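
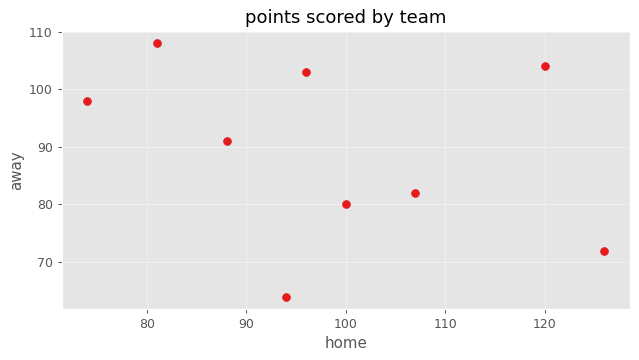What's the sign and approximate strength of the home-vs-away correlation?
negative, weak

Points are negatively correlated; weak (|r| ≈ 0.3).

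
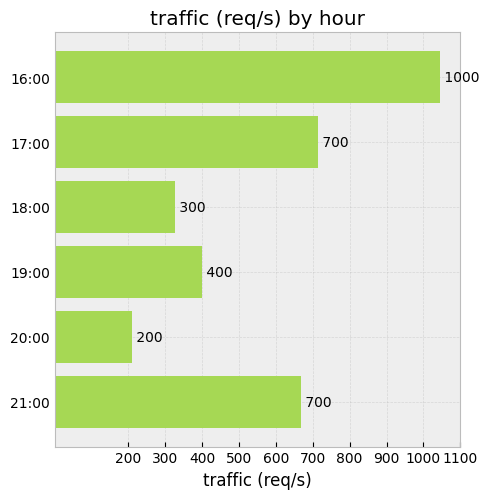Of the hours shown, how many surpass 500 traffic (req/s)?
3

Above 500: 16:00, 17:00, 21:00.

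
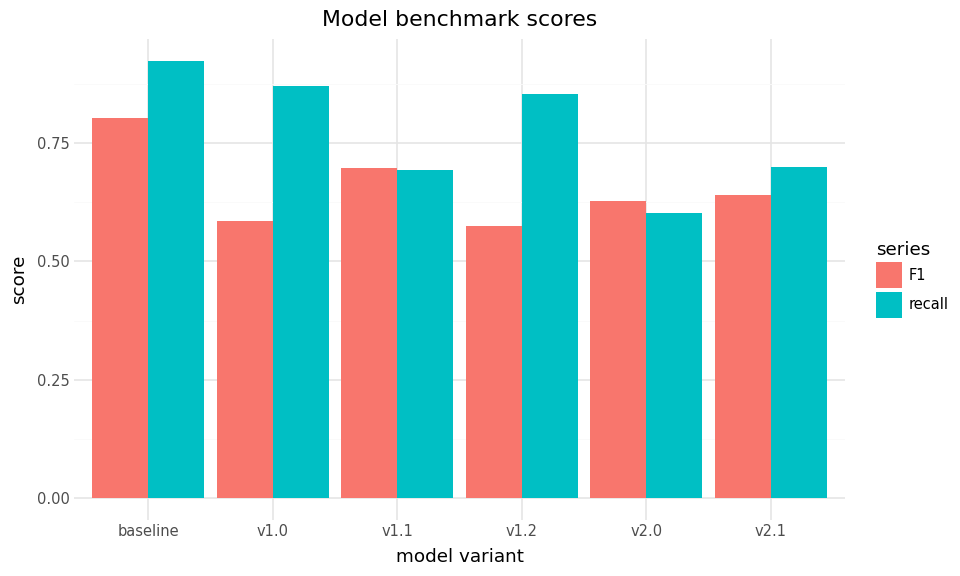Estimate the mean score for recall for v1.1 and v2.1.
≈ 0.7

(0.7 + 0.7) / 2 ≈ 0.7.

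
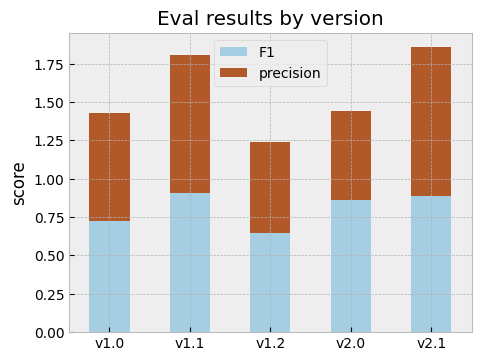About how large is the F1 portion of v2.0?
F1 top ≈ 0.8, bottom ≈ 0.0; segment ≈ 0.8.

≈ 0.8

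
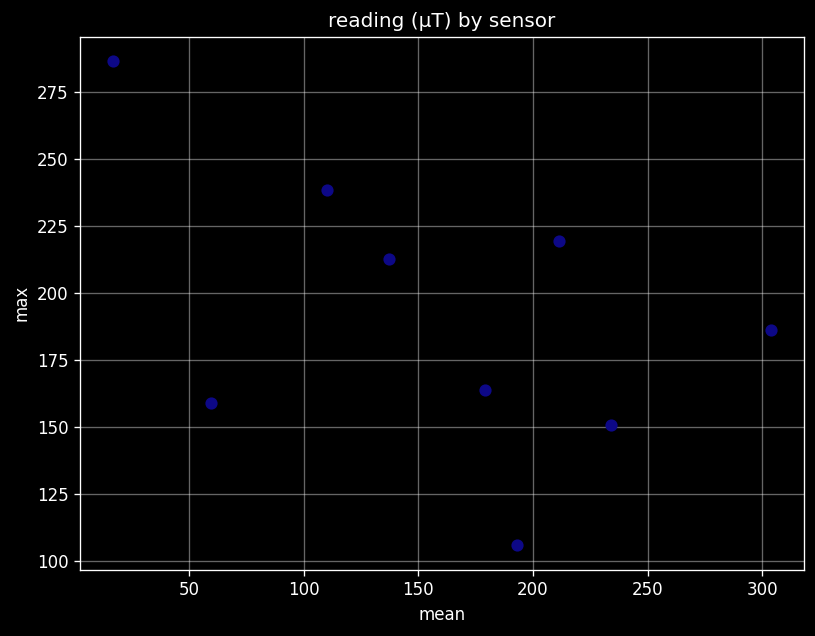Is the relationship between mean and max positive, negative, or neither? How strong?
Points are negatively correlated; moderate (|r| ≈ 0.5).

negative, moderate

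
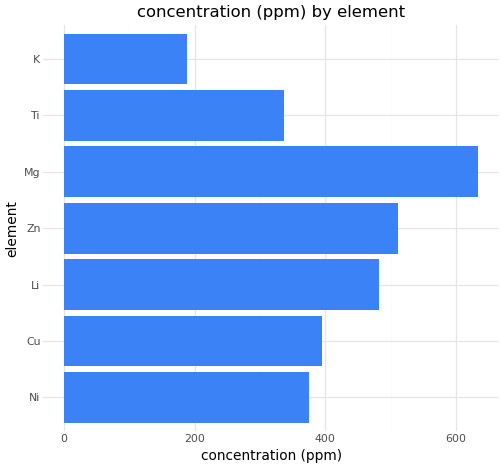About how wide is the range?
Max Mg ≈ 600, min K ≈ 200; range ≈ 400.

≈ 400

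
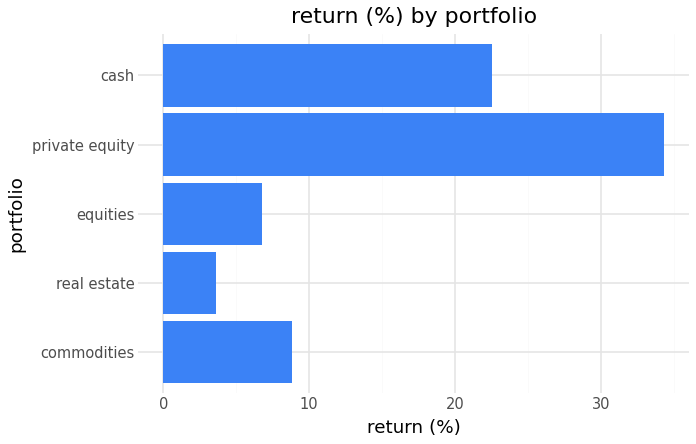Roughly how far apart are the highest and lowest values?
Max private equity ≈ 35, min real estate ≈ 5; range ≈ 30.

≈ 30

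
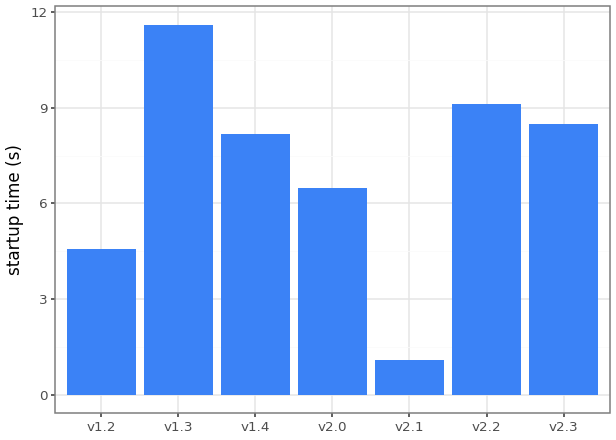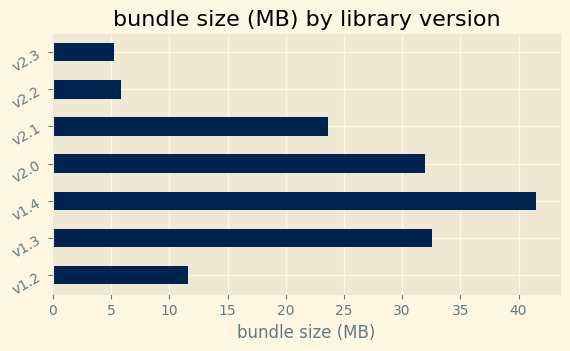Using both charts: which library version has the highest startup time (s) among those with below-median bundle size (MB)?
Chart 2 median bundle size (MB) ≈ 25; below-median library versions: v1.2, v2.2, v2.3. Among those, v2.2 has the highest startup time (s) (≈ 10).

v2.2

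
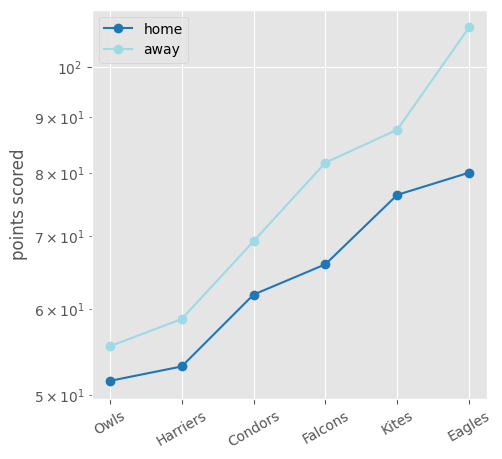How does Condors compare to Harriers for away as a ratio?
≈ 1.17×

Condors ≈ 70, Harriers ≈ 60; 70/60 ≈ 1.17.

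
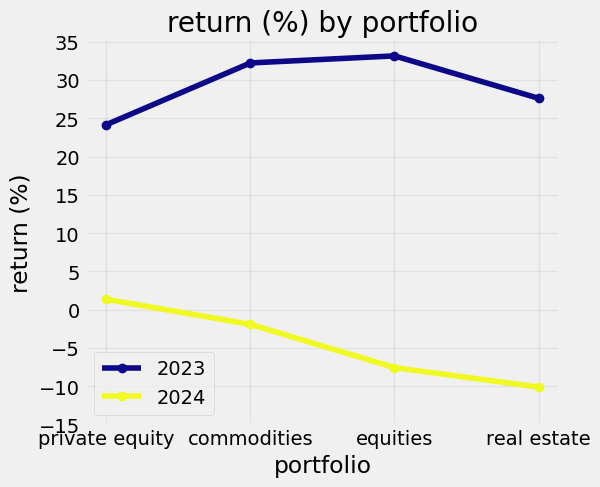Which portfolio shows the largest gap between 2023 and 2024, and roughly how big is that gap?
equities: 2023 ≈ 35, 2024 ≈ -10 → gap ≈ 45. Next-largest (real estate) is only ≈ 40.

equities, ≈ 45 %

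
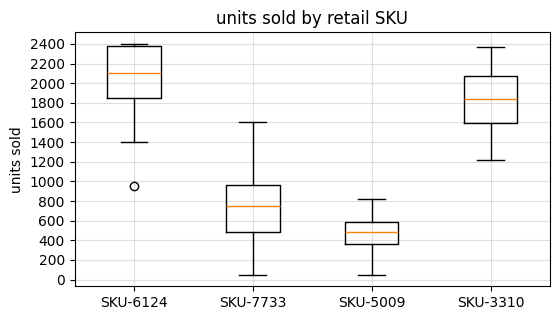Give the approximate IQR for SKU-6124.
Q3 ≈ 2400, Q1 ≈ 1800; IQR ≈ 600.

≈ 600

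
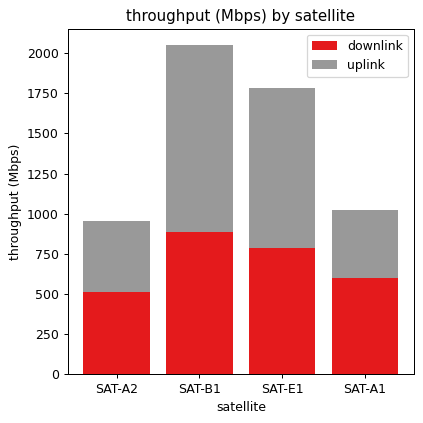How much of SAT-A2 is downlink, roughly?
downlink top ≈ 600, bottom ≈ 0; segment ≈ 600.

≈ 600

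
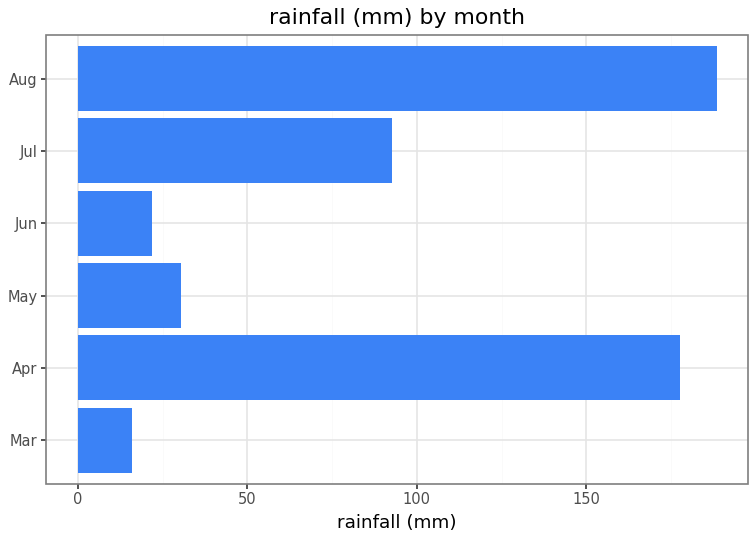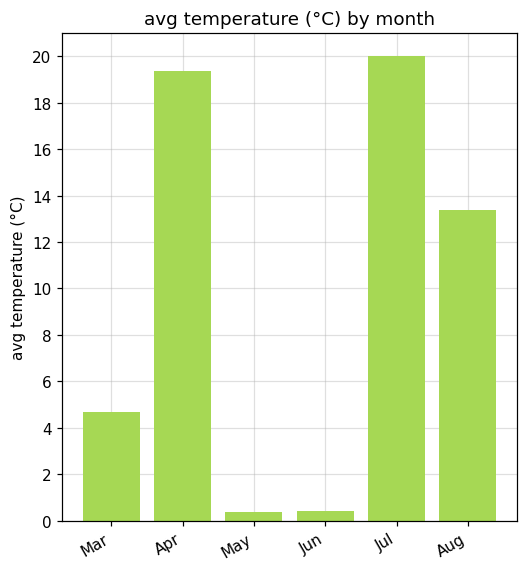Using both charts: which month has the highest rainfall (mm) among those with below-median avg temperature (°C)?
Chart 2 median avg temperature (°C) ≈ 10; below-median months: Mar, May, Jun. Among those, May has the highest rainfall (mm) (≈ 40).

May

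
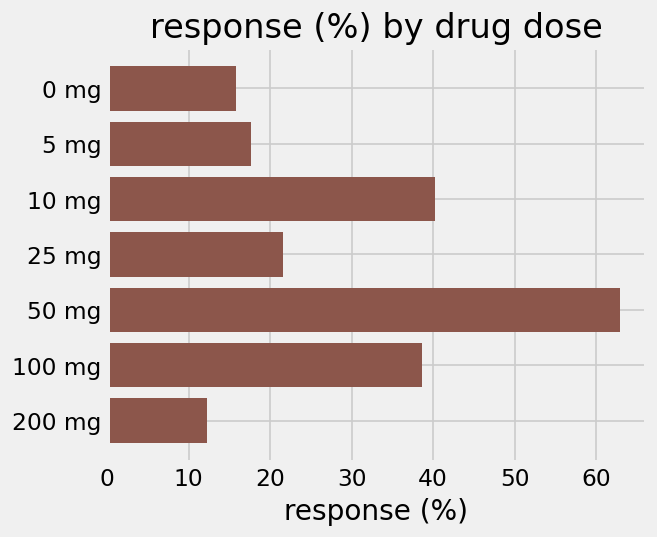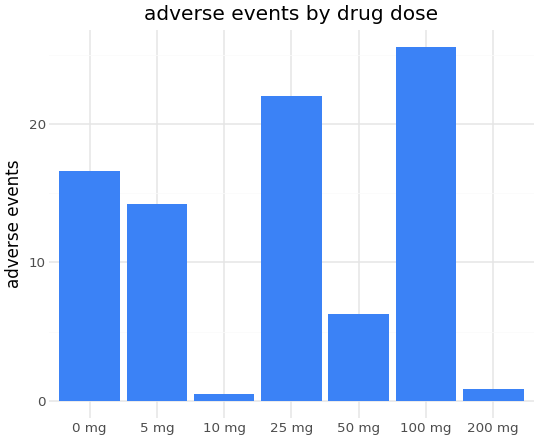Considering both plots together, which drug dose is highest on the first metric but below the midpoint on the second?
Chart 2 median adverse events ≈ 15; below-median drug doses: 10 mg, 50 mg, 200 mg. Among those, 50 mg has the highest response (%) (≈ 60).

50 mg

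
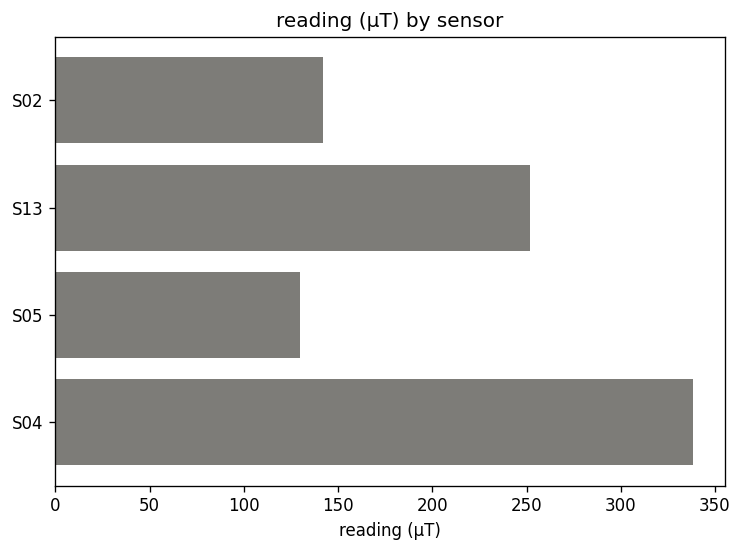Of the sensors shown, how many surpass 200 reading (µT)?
2

Above 200: S13, S04.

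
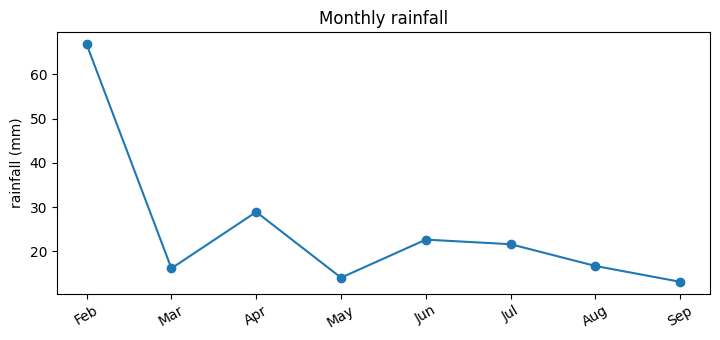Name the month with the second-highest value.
Apr

Top 3: Feb ≈ 65, Apr ≈ 30, Jun ≈ 25.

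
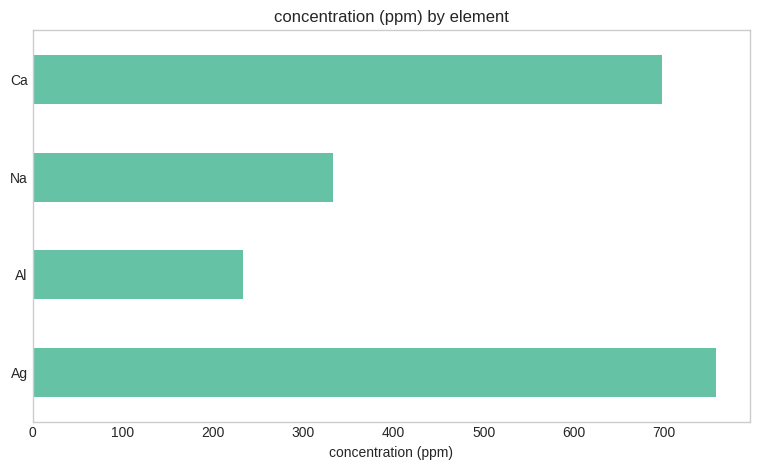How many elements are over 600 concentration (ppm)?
Above 600: Ag, Ca.

2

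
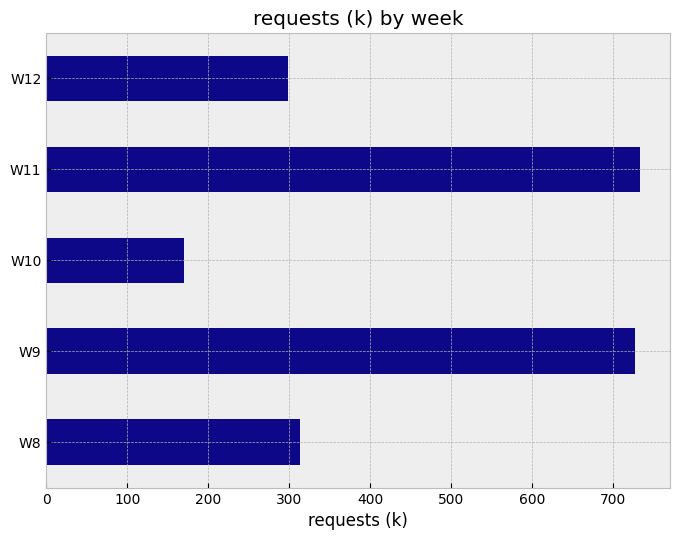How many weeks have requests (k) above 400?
2

Above 400: W9, W11.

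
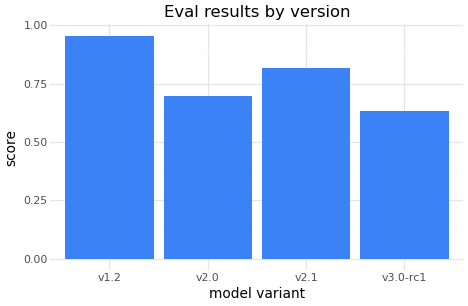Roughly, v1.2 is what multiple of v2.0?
≈ 1.43×

v1.2 ≈ 1.0, v2.0 ≈ 0.7; 1.0/0.7 ≈ 1.43.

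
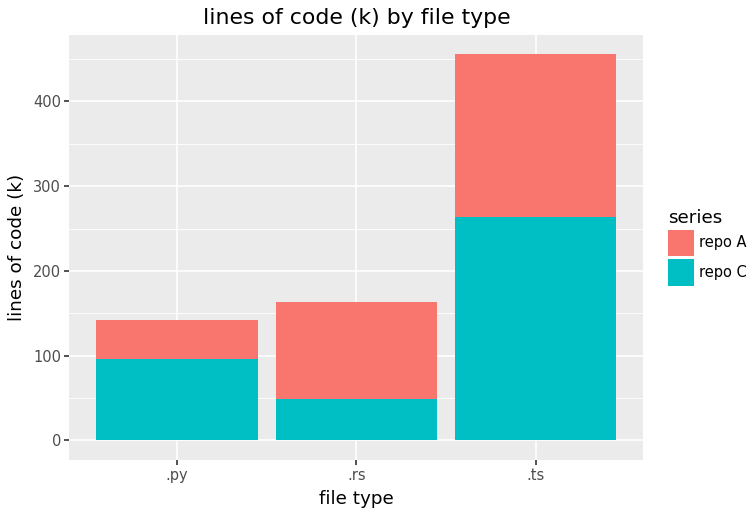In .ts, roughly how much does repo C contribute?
repo C top ≈ 250, bottom ≈ 0; segment ≈ 250.

≈ 250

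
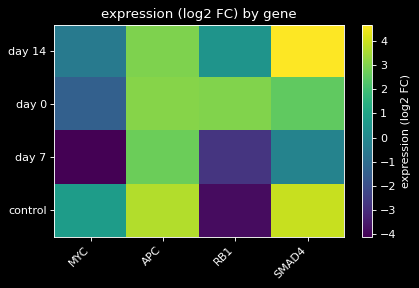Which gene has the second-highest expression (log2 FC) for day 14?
APC

Top 3 for day 14: SMAD4 ≈ 5, APC ≈ 3, RB1 ≈ 0.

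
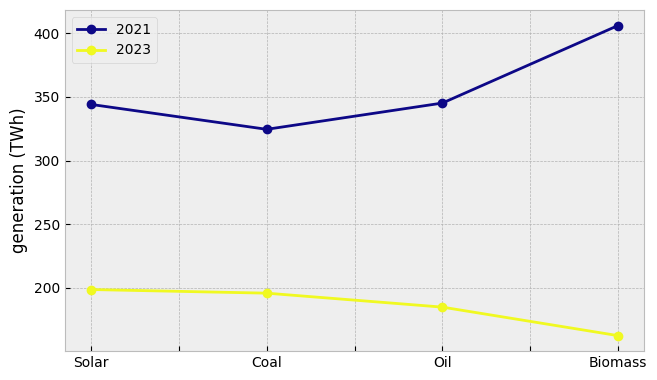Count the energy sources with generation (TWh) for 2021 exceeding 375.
Above 375: Biomass.

1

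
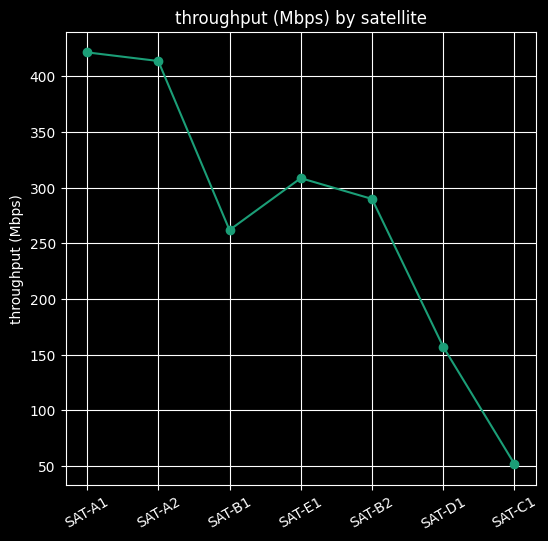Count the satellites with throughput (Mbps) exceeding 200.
5

Above 200: SAT-A1, SAT-A2, SAT-B1, SAT-E1, SAT-B2.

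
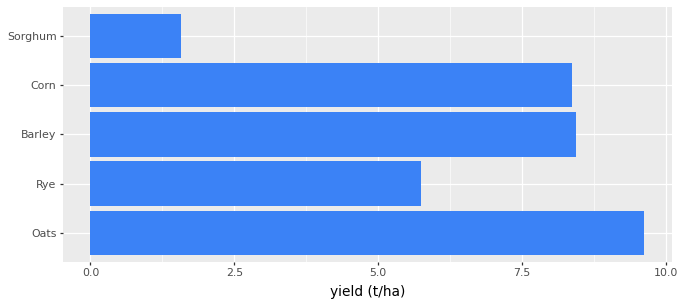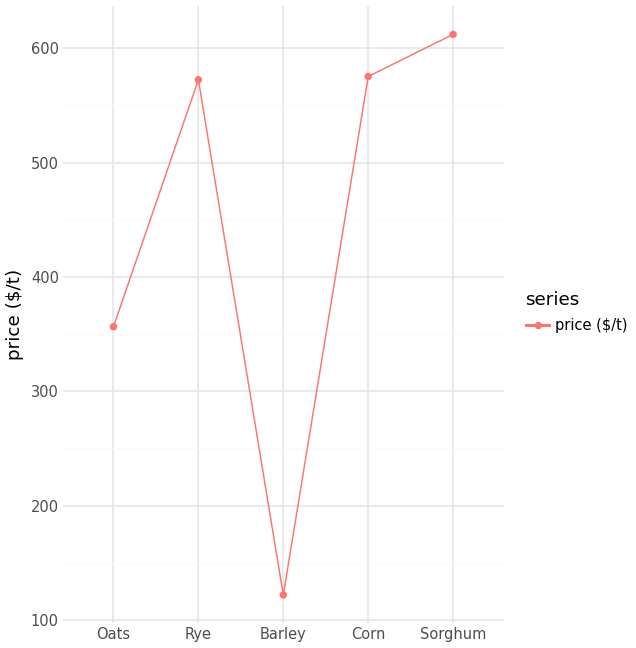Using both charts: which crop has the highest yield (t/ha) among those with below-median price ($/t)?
Chart 2 median price ($/t) ≈ 600; below-median crops: Oats, Barley. Among those, Oats has the highest yield (t/ha) (≈ 10).

Oats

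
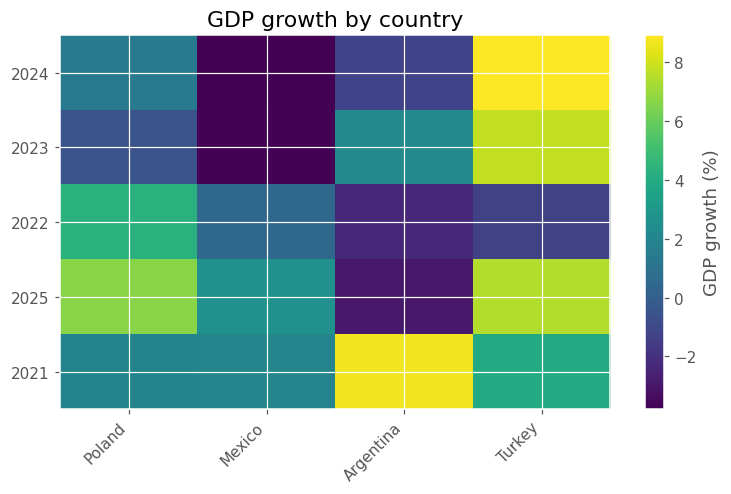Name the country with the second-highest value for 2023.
Top 3 for 2023: Turkey ≈ 8, Argentina ≈ 2, Poland ≈ 0.

Argentina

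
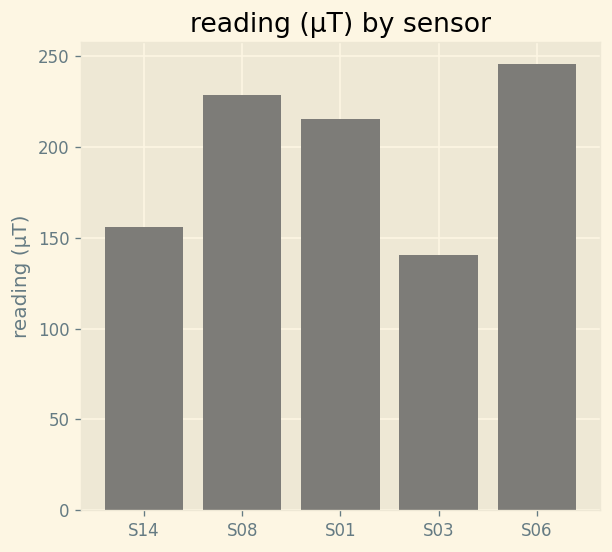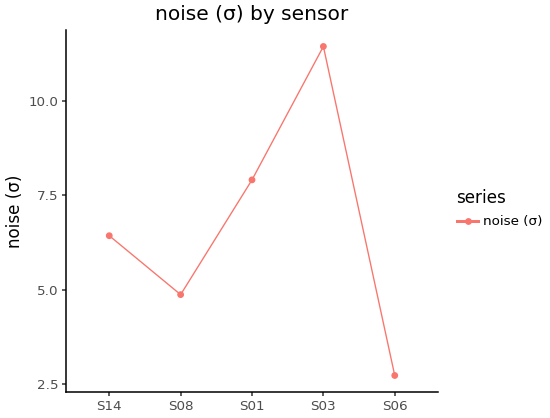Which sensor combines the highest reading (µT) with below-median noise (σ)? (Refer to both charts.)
S06

Chart 2 median noise (σ) ≈ 6; below-median sensors: S08, S06. Among those, S06 has the highest reading (µT) (≈ 250).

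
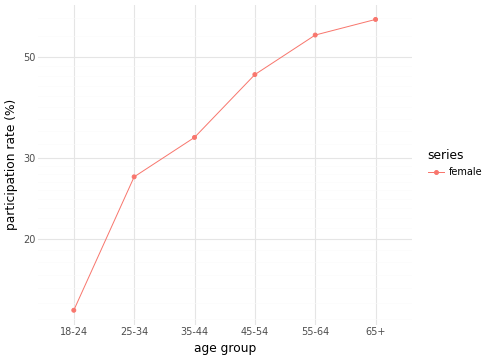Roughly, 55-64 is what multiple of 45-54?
55-64 ≈ 55, 45-54 ≈ 45; 55/45 ≈ 1.22.

≈ 1.22×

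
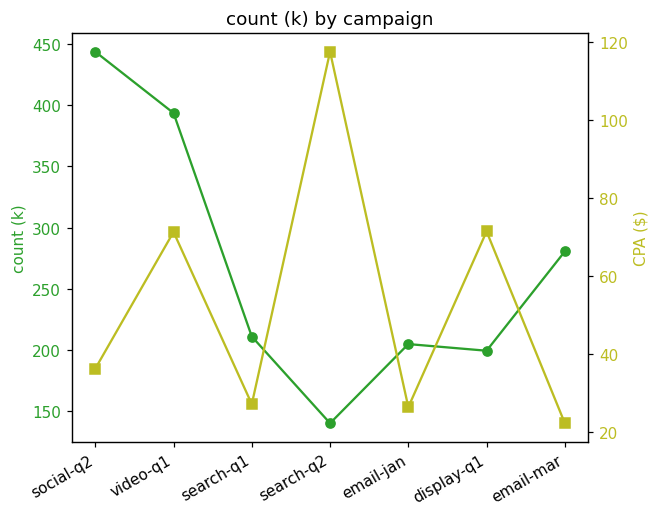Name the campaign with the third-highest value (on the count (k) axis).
Top 4 (on the count (k) axis): social-q2 ≈ 450, video-q1 ≈ 400, email-mar ≈ 300, search-q1 ≈ 200.

email-mar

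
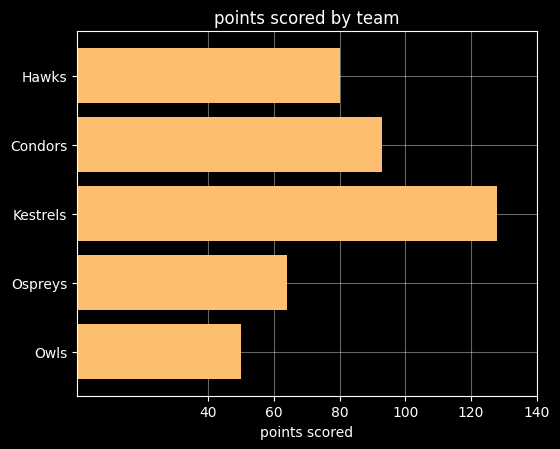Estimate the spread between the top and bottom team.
≈ 80

Max Kestrels ≈ 120, min Owls ≈ 40; range ≈ 80.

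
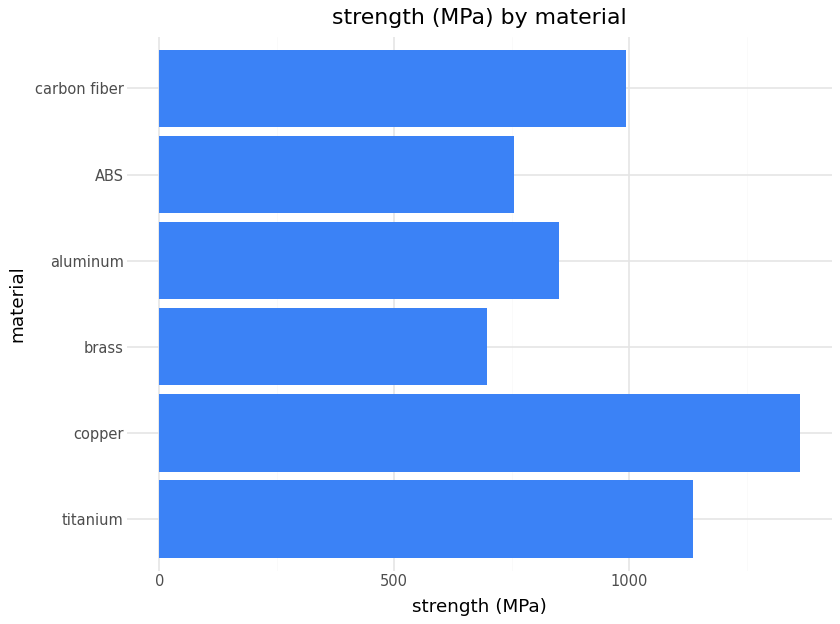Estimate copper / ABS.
≈ 1.75×

copper ≈ 1400, ABS ≈ 800; 1400/800 ≈ 1.75.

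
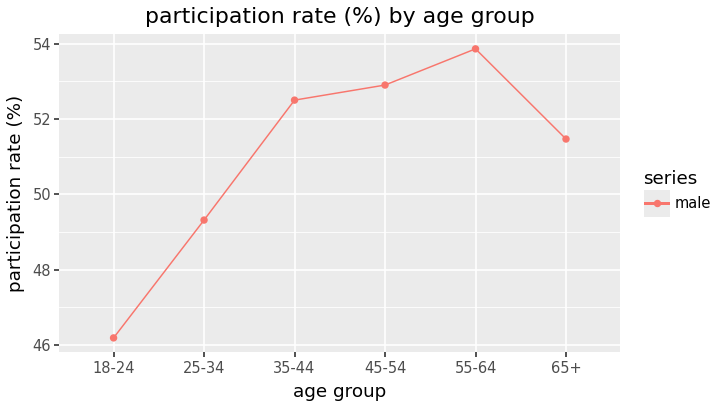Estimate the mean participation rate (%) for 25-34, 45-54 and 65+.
(49 + 53 + 51) / 3 ≈ 51.

≈ 51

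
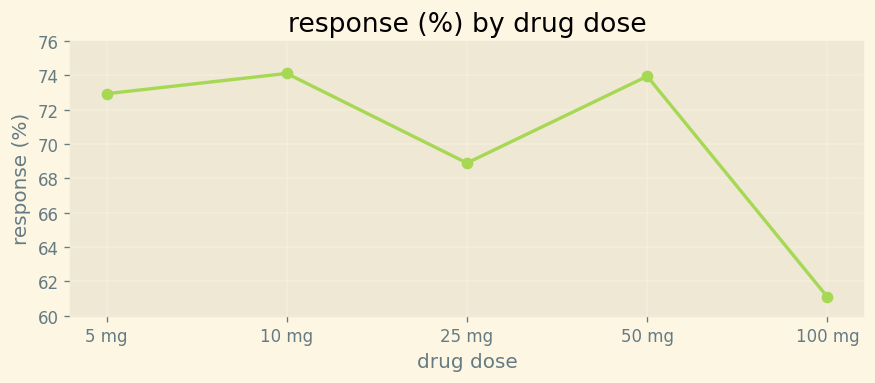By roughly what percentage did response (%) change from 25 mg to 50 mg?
≈ +8.8%

25 mg ≈ 68, 50 mg ≈ 74; (74 − 68) / 68 ≈ +8.8%.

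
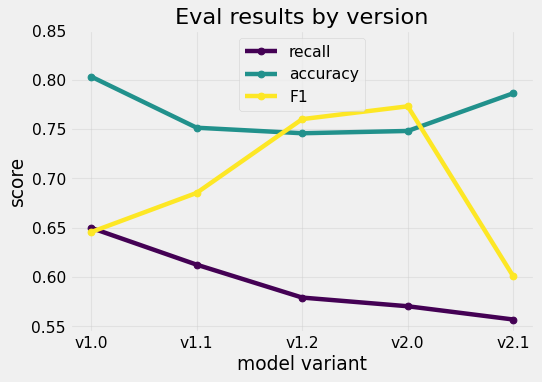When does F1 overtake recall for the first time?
v1.0: F1 ≈ 0.65 vs recall ≈ 0.65 (not yet); v1.1: F1 ≈ 0.70 vs recall ≈ 0.60 (first crossover).

v1.1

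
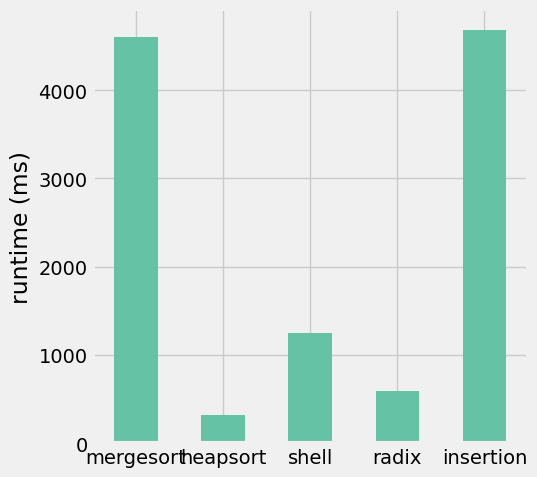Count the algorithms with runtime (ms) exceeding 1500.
2

Above 1500: mergesort, insertion.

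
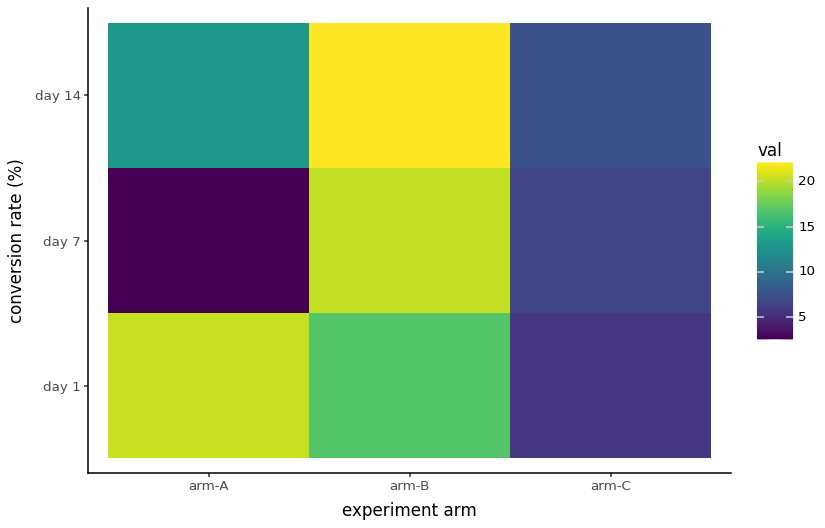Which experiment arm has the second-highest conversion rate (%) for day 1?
Top 3 for day 1: arm-A ≈ 20, arm-B ≈ 16, arm-C ≈ 6.

arm-B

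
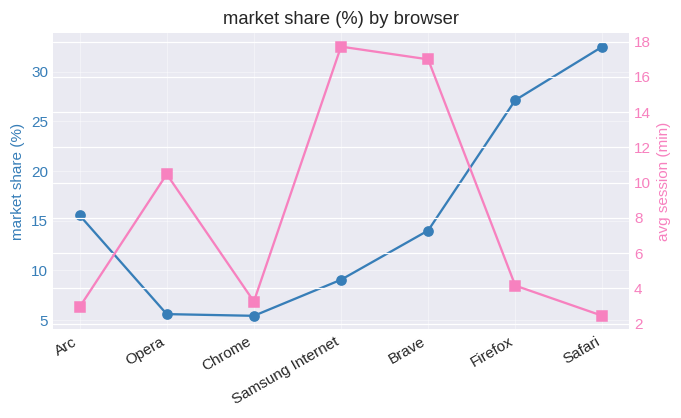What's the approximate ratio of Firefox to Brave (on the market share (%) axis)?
≈ 1.67×

Firefox ≈ 25, Brave ≈ 15; 25/15 ≈ 1.67.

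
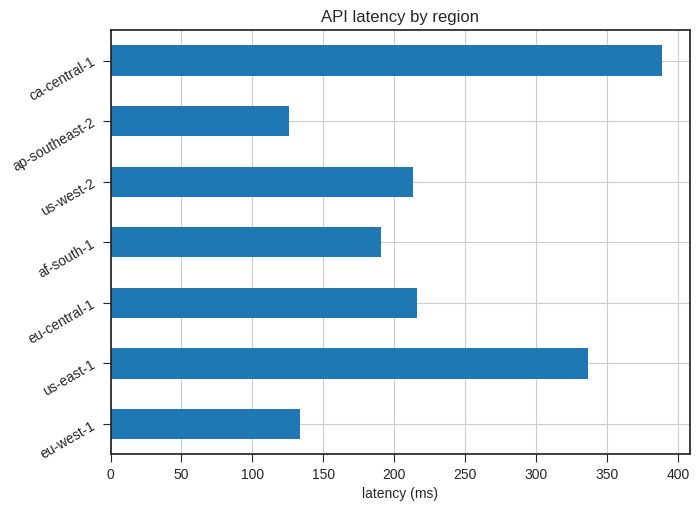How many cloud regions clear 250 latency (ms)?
Above 250: us-east-1, ca-central-1.

2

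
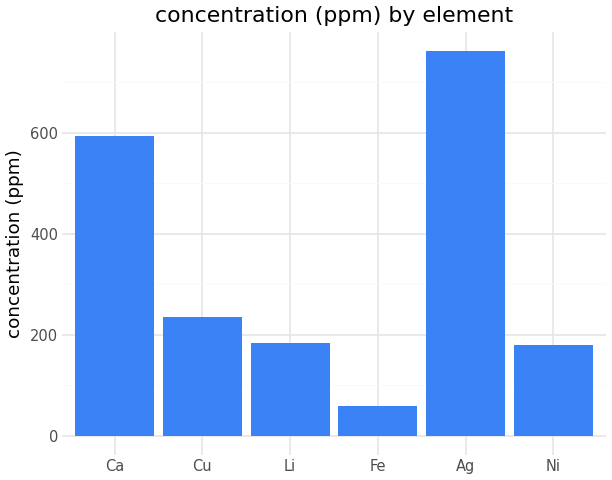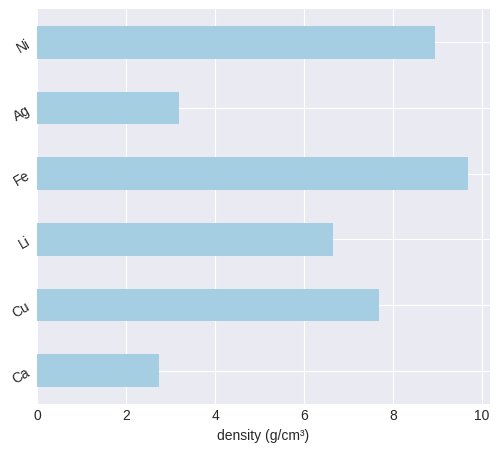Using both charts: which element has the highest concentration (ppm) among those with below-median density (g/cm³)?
Chart 2 median density (g/cm³) ≈ 7; below-median elements: Ca, Li, Ag. Among those, Ag has the highest concentration (ppm) (≈ 800).

Ag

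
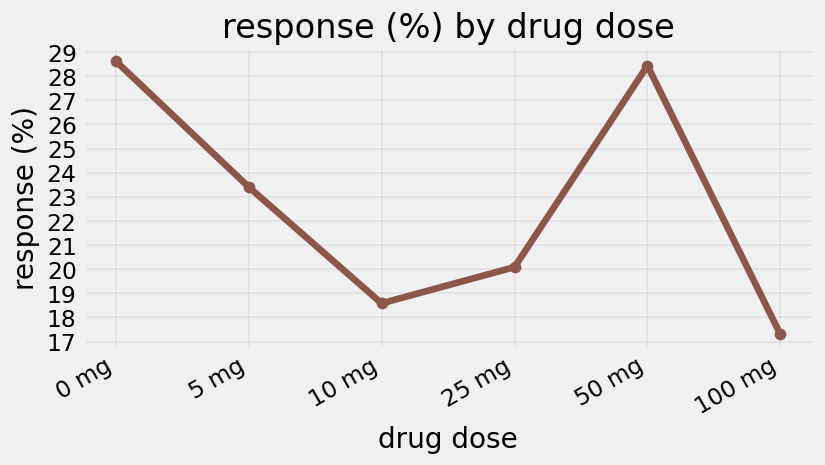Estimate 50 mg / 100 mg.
50 mg ≈ 28, 100 mg ≈ 17; 28/17 ≈ 1.65.

≈ 1.65×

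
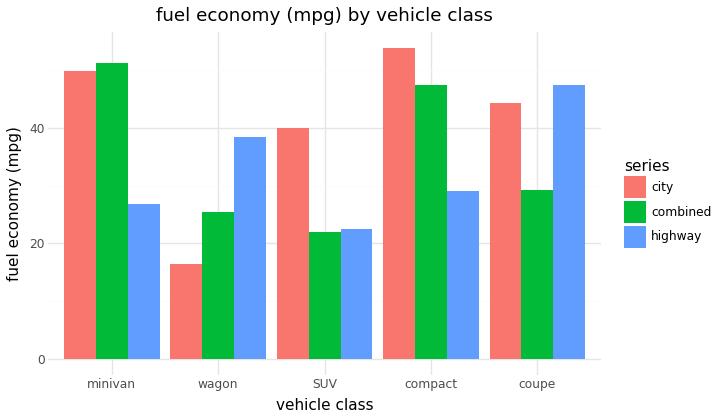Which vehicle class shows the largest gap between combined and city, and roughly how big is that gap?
SUV, ≈ 20 mpg

SUV: combined ≈ 20, city ≈ 40 → gap ≈ 20. Next-largest (coupe) is only ≈ 15.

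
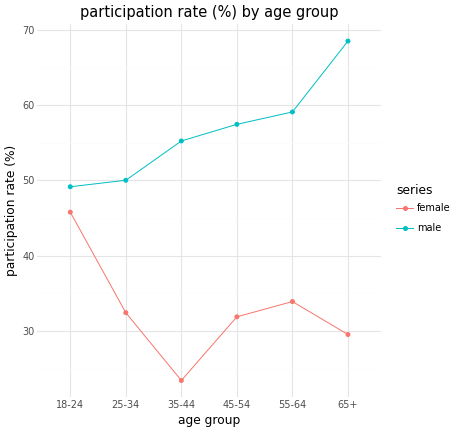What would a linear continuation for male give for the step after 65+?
Last three: 55, 60, 70 → slope ≈ 7.5/step → next ≈ 77.5.

≈ 77.5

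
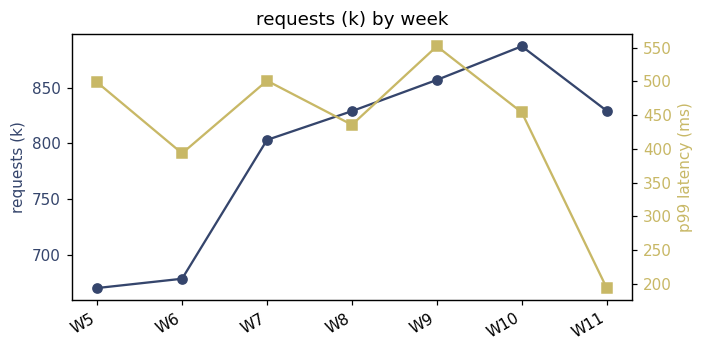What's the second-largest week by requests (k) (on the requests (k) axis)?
Top 3 (on the requests (k) axis): W10 ≈ 880, W9 ≈ 860, W11 ≈ 820.

W9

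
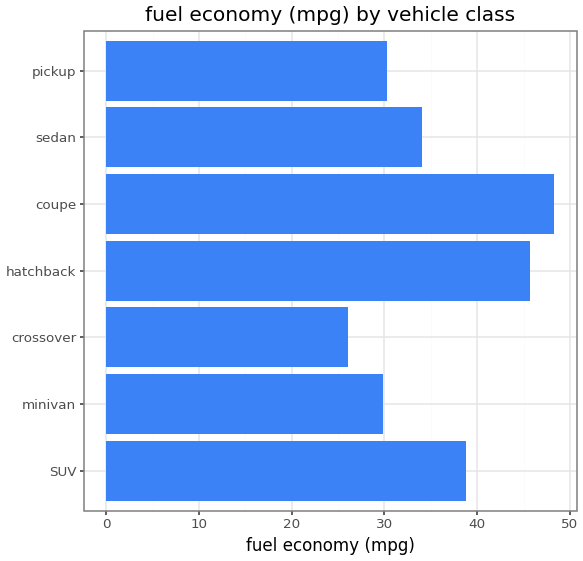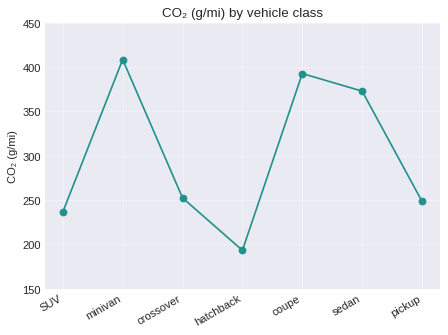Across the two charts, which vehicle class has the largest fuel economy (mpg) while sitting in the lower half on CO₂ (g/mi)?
hatchback

Chart 2 median CO₂ (g/mi) ≈ 250; below-median vehicle classes: SUV, hatchback, pickup. Among those, hatchback has the highest fuel economy (mpg) (≈ 45).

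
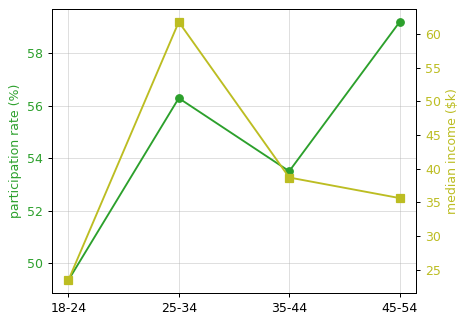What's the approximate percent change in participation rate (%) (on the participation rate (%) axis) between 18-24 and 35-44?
≈ +10.2%

18-24 ≈ 49, 35-44 ≈ 54; (54 − 49) / 49 ≈ +10.2%.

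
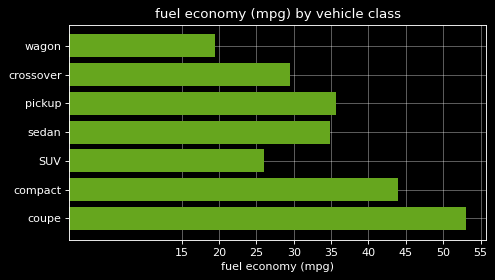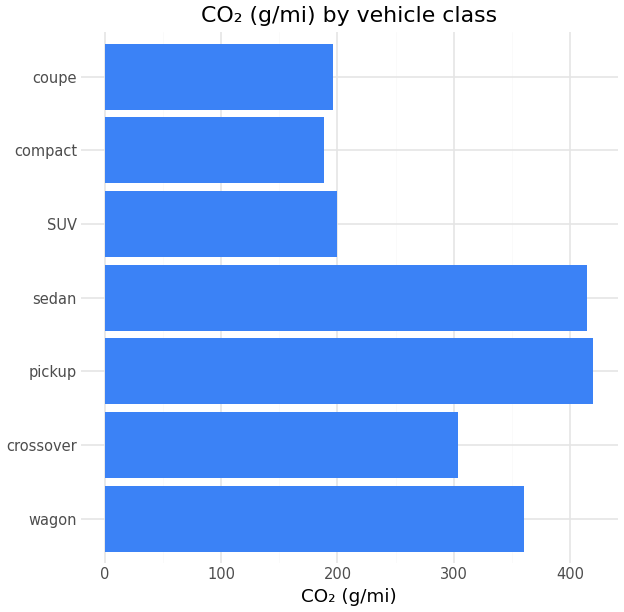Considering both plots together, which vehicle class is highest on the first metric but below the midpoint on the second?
Chart 2 median CO₂ (g/mi) ≈ 300; below-median vehicle classes: SUV, compact, coupe. Among those, coupe has the highest fuel economy (mpg) (≈ 55).

coupe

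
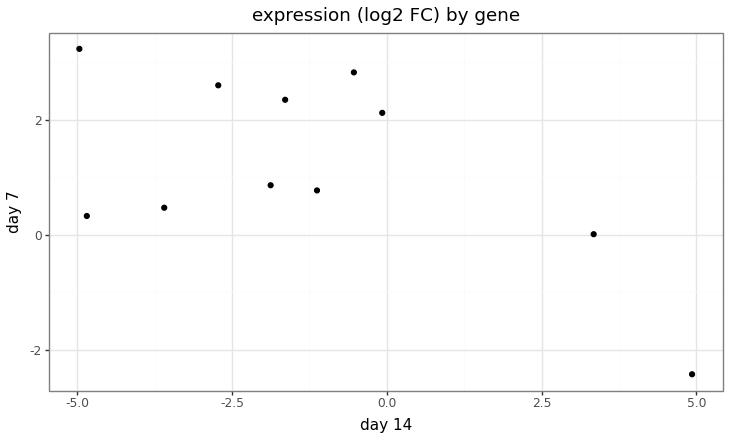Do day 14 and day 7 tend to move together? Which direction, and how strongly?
Points are negatively correlated; moderate (|r| ≈ 0.6).

negative, moderate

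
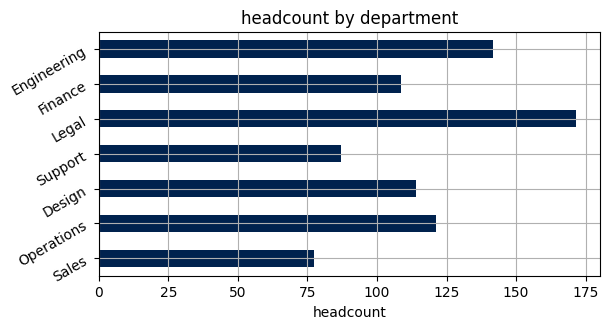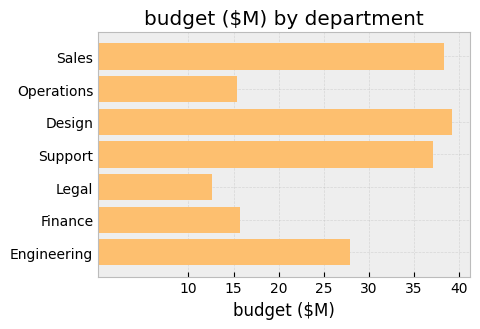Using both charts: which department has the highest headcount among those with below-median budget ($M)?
Legal

Chart 2 median budget ($M) ≈ 30; below-median departments: Operations, Legal, Finance. Among those, Legal has the highest headcount (≈ 180).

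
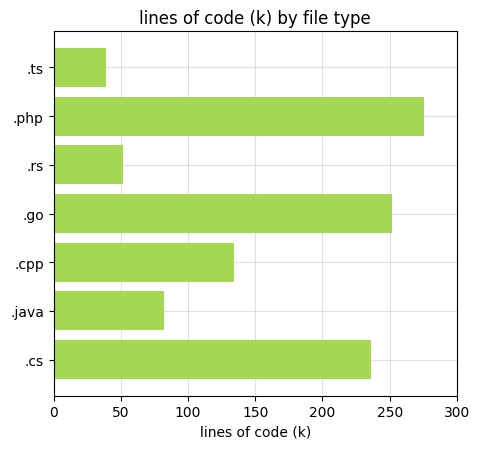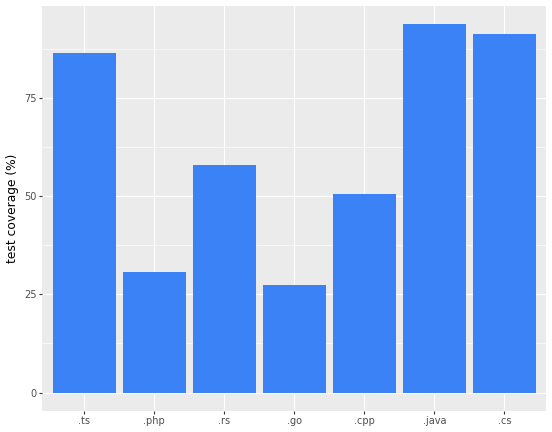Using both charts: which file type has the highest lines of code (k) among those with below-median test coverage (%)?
.php

Chart 2 median test coverage (%) ≈ 60; below-median file types: .php, .go, .cpp. Among those, .php has the highest lines of code (k) (≈ 300).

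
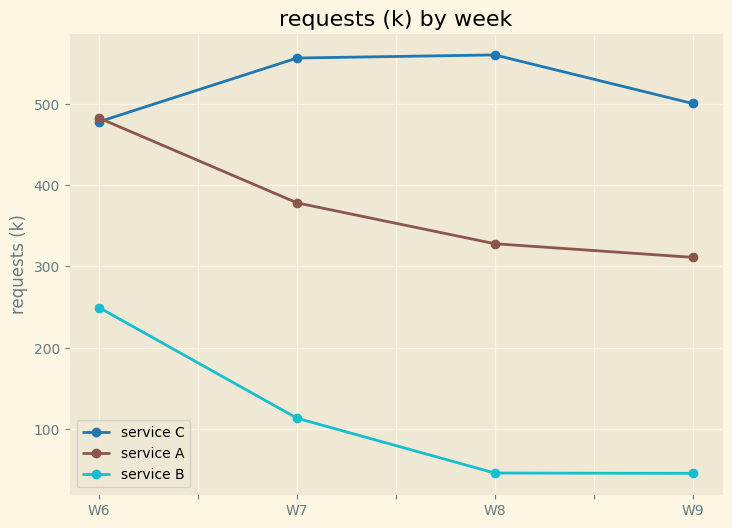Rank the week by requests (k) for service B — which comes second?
W7

Top 3 for service B: W6 ≈ 250, W7 ≈ 100, W8 ≈ 50.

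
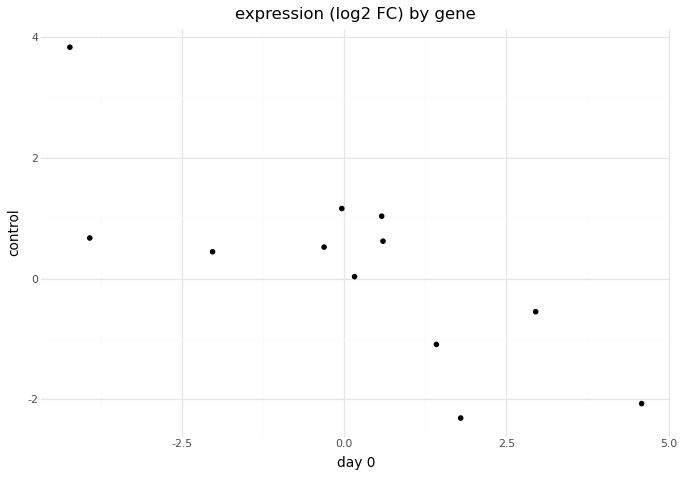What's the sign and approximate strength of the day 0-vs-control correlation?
Points are negatively correlated; strong (|r| ≈ 0.8).

negative, strong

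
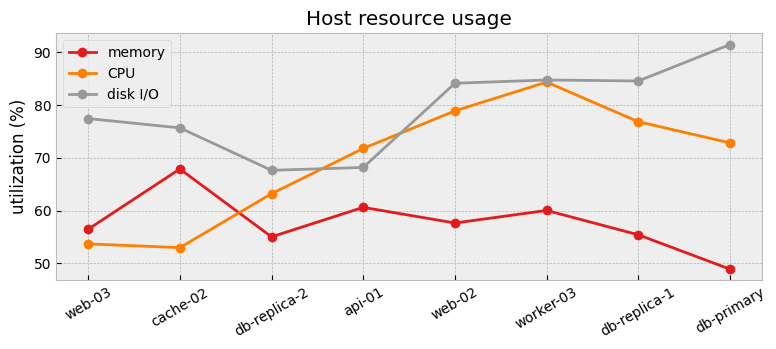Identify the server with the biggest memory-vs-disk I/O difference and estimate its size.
db-primary: memory ≈ 50, disk I/O ≈ 90 → gap ≈ 40. Next-largest (db-replica-1) is only ≈ 30.

db-primary, ≈ 40 %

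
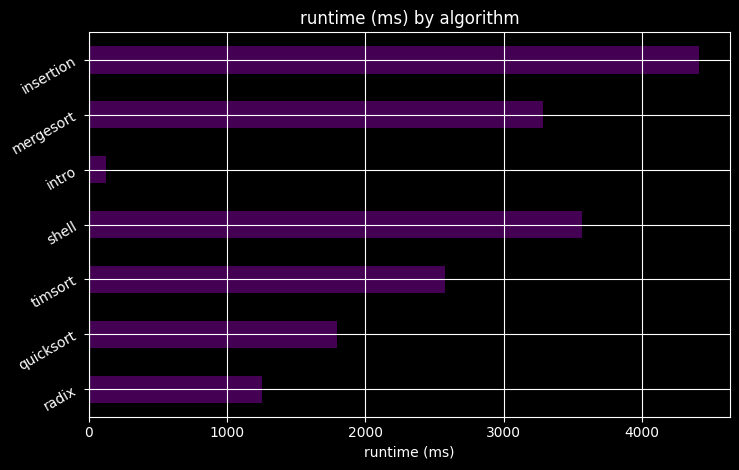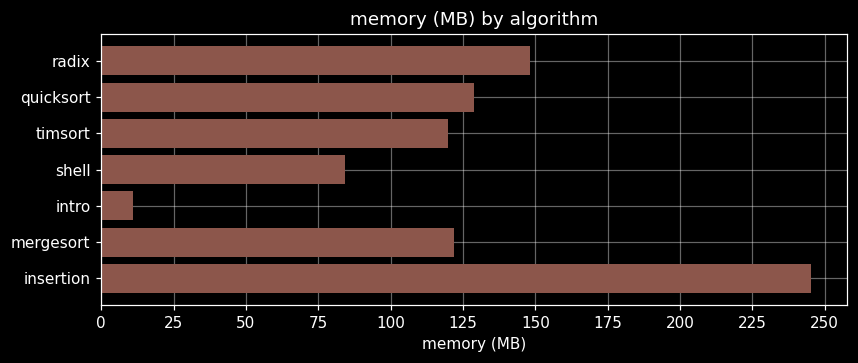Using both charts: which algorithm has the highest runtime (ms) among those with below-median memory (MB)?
shell

Chart 2 median memory (MB) ≈ 125; below-median algorithms: timsort, shell, intro. Among those, shell has the highest runtime (ms) (≈ 3500).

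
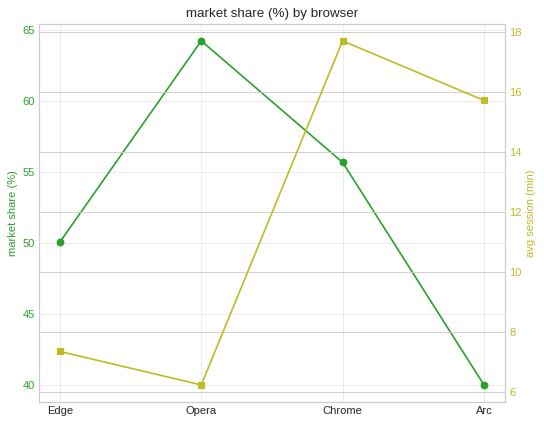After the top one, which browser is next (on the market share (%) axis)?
Top 3 (on the market share (%) axis): Opera ≈ 65, Chrome ≈ 55, Edge ≈ 50.

Chrome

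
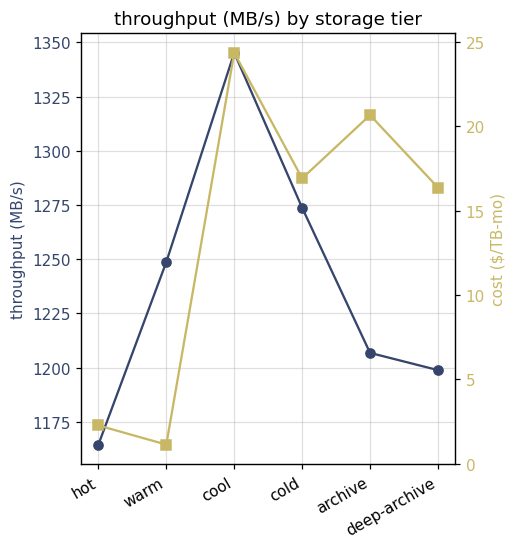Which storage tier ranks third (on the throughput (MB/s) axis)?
warm

Top 4 (on the throughput (MB/s) axis): cool ≈ 1340, cold ≈ 1280, warm ≈ 1240, archive ≈ 1200.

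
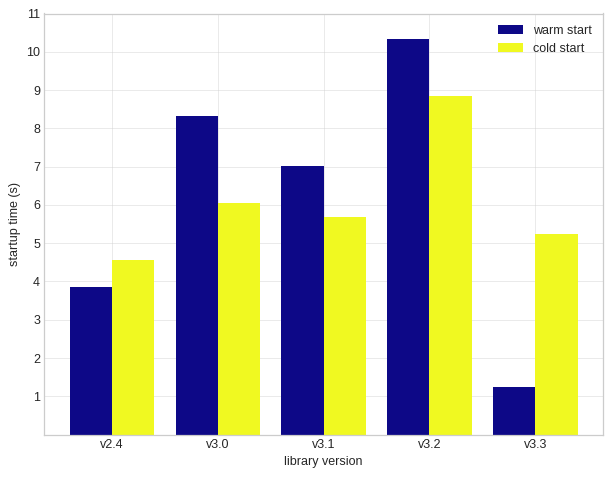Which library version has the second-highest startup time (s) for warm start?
Top 3 for warm start: v3.2 ≈ 10, v3.0 ≈ 8, v3.1 ≈ 7.

v3.0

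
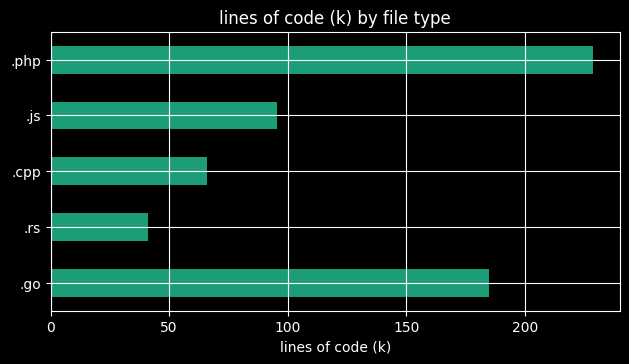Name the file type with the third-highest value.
Top 4: .php ≈ 220, .go ≈ 180, .js ≈ 100, .cpp ≈ 60.

.js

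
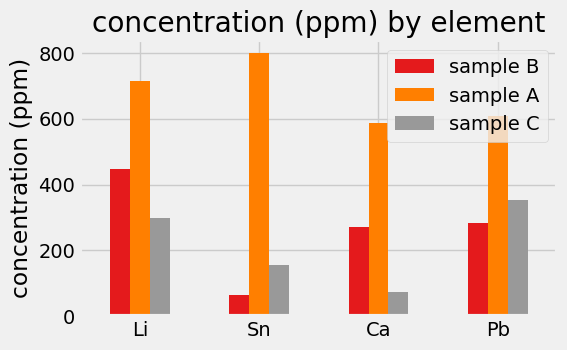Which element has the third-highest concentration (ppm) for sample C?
Top 4 for sample C: Pb ≈ 400, Li ≈ 300, Sn ≈ 200, Ca ≈ 100.

Sn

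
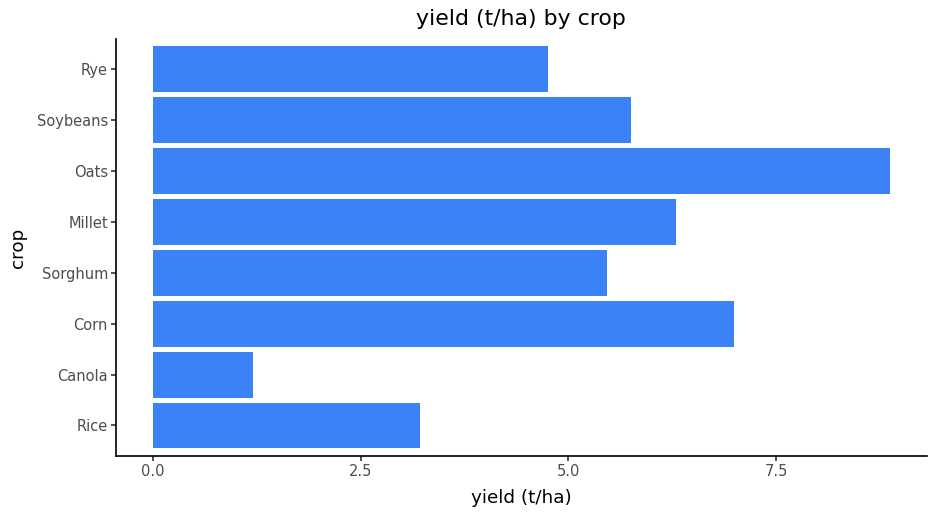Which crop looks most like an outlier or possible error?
Canola

Canola ≈ 1; the rest sit between ≈ 3 and ≈ 9.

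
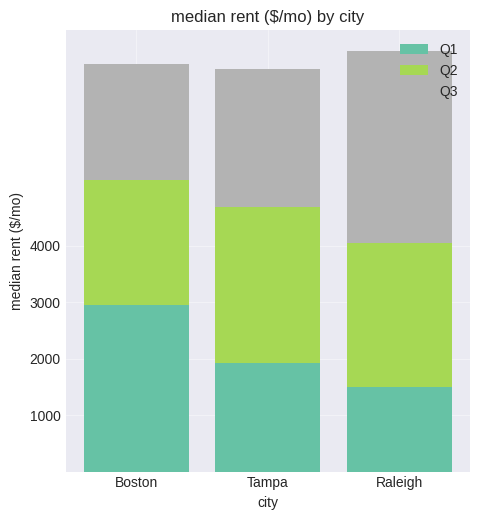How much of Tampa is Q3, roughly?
Q3 top ≈ 7000, bottom ≈ 5000; segment ≈ 2000.

≈ 2000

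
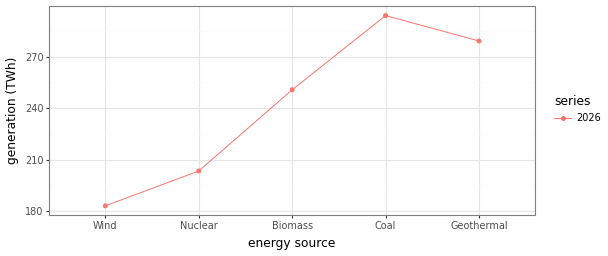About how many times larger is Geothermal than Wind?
≈ 1.56×

Geothermal ≈ 280, Wind ≈ 180; 280/180 ≈ 1.56.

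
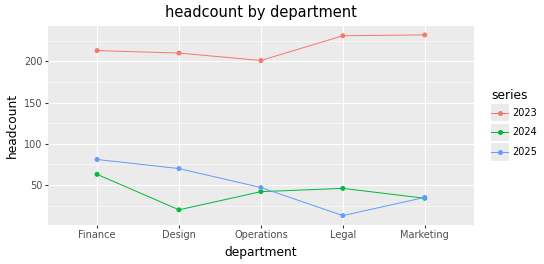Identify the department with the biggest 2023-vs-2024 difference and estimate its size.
Marketing: 2023 ≈ 240, 2024 ≈ 40 → gap ≈ 200. Next-largest (Design) is only ≈ 180.

Marketing, ≈ 200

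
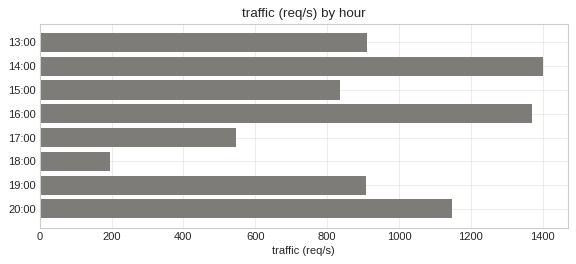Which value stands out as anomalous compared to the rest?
18:00 ≈ 200; the rest sit between ≈ 600 and ≈ 1400.

18:00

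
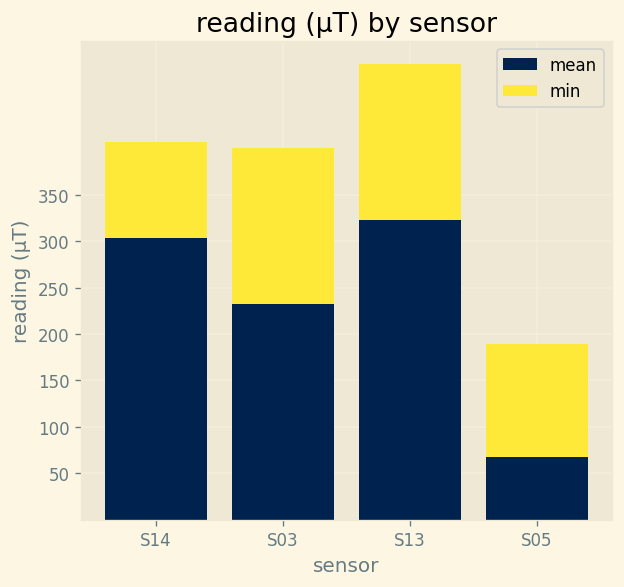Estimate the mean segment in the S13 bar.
mean top ≈ 300, bottom ≈ 0; segment ≈ 300.

≈ 300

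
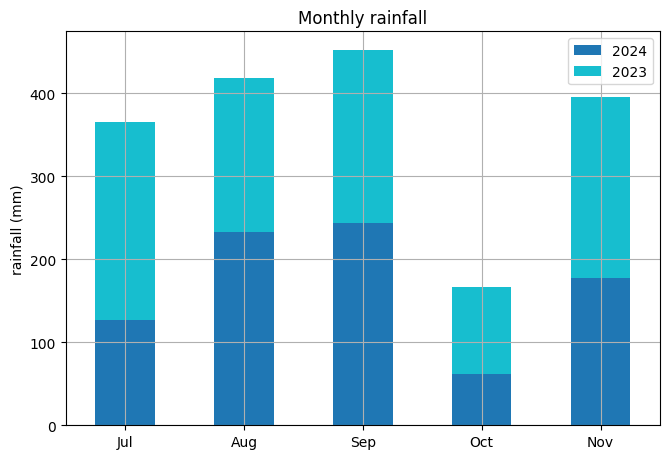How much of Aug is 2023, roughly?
≈ 150

2023 top ≈ 400, bottom ≈ 250; segment ≈ 150.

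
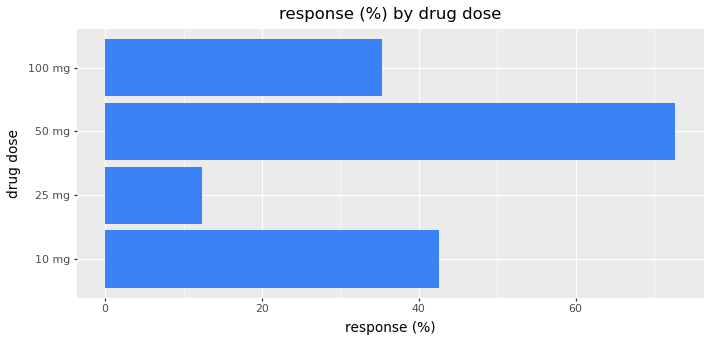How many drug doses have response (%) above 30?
3

Above 30: 10 mg, 50 mg, 100 mg.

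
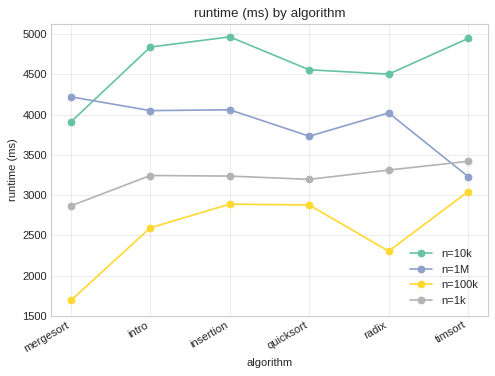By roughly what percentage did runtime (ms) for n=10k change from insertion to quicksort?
≈ -10%

insertion ≈ 5000, quicksort ≈ 4500; (4500 − 5000) / 5000 ≈ -10%.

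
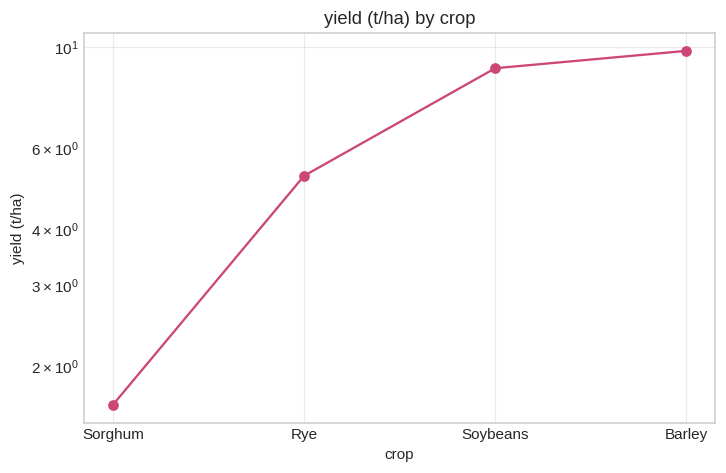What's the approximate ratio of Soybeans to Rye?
≈ 1.8×

Soybeans ≈ 9, Rye ≈ 5; 9/5 ≈ 1.8.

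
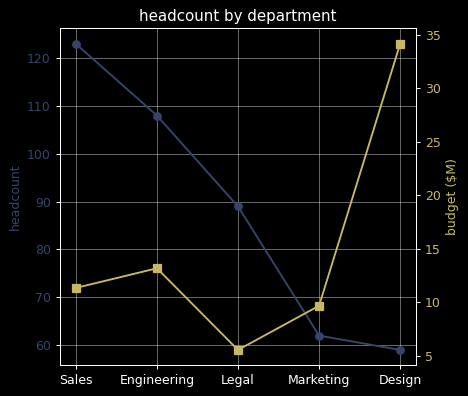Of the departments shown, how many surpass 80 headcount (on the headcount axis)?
Above 80: Sales, Engineering, Legal.

3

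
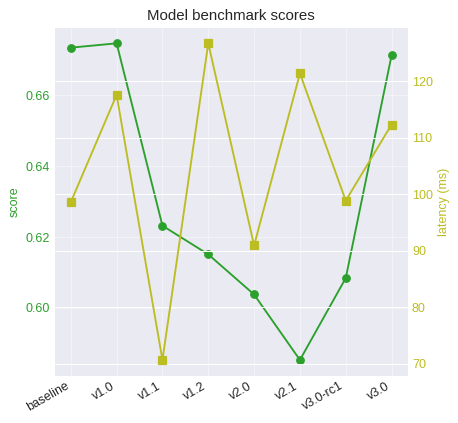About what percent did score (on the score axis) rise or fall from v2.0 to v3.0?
v2.0 ≈ 0.60, v3.0 ≈ 0.67; (0.67 − 0.60) / 0.60 ≈ +11.7%.

≈ +11.7%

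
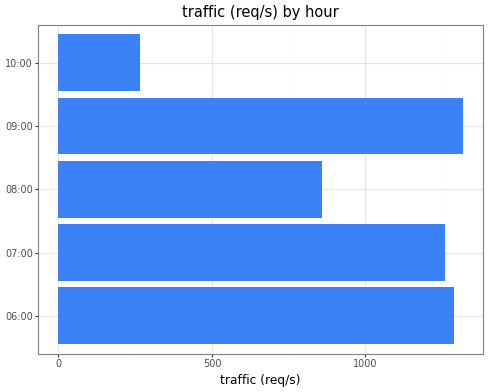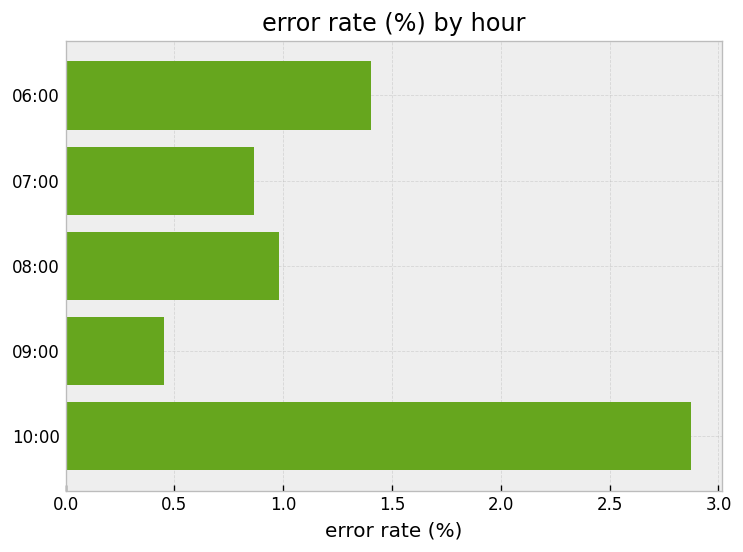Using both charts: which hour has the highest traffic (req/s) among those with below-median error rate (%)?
09:00

Chart 2 median error rate (%) ≈ 1; below-median hours: 07:00, 09:00. Among those, 09:00 has the highest traffic (req/s) (≈ 1400).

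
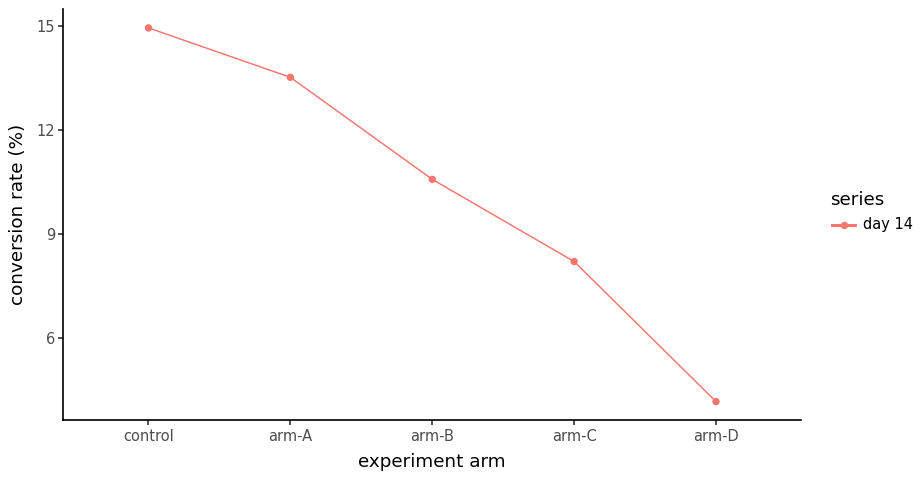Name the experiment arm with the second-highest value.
Top 3: control ≈ 15, arm-A ≈ 14, arm-B ≈ 11.

arm-A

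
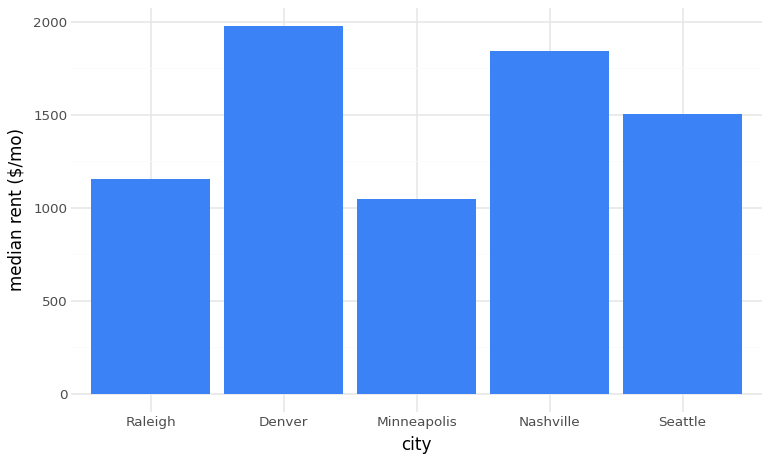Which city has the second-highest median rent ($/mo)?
Nashville

Top 3: Denver ≈ 2000, Nashville ≈ 1800, Seattle ≈ 1600.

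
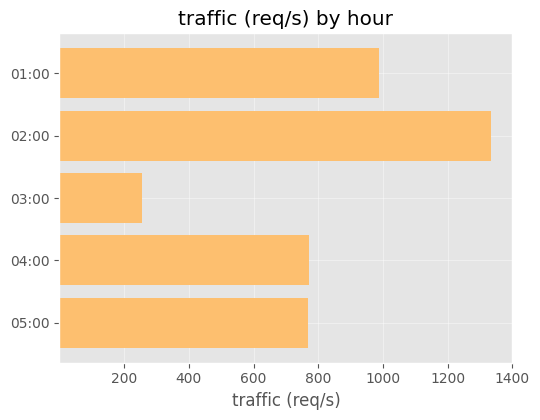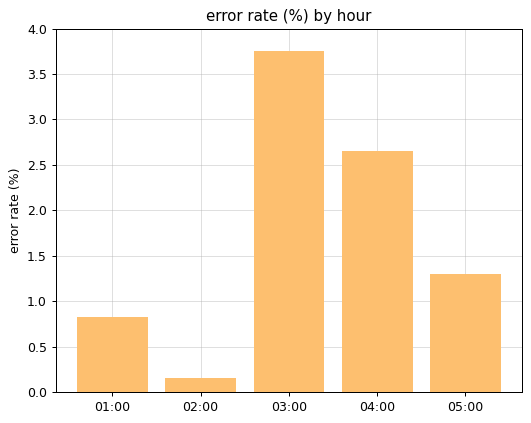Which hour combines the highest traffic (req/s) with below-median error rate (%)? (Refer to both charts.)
Chart 2 median error rate (%) ≈ 1.5; below-median hours: 01:00, 02:00. Among those, 02:00 has the highest traffic (req/s) (≈ 1400).

02:00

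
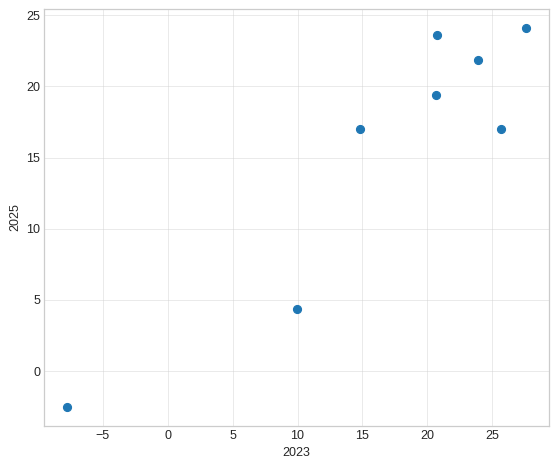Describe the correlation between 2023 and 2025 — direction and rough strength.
Points are positively correlated; strong (|r| ≈ 0.9).

positive, strong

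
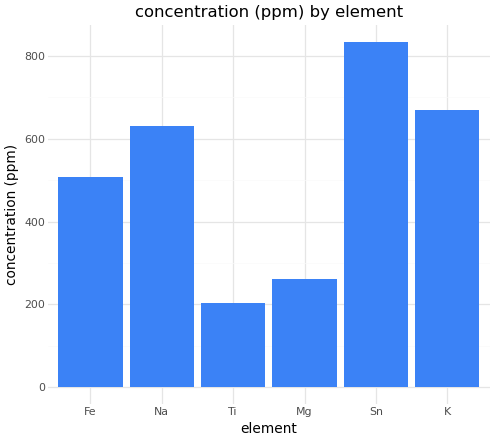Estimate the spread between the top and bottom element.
≈ 600

Max Sn ≈ 800, min Ti ≈ 200; range ≈ 600.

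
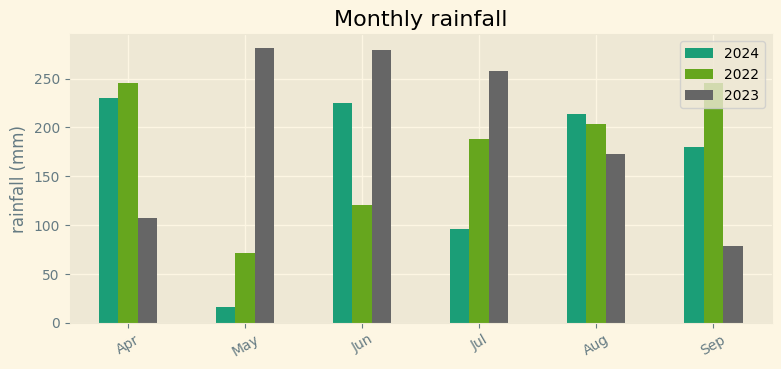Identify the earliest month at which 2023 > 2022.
May

Apr: 2023 ≈ 100 vs 2022 ≈ 250 (not yet); May: 2023 ≈ 275 vs 2022 ≈ 75 (first crossover).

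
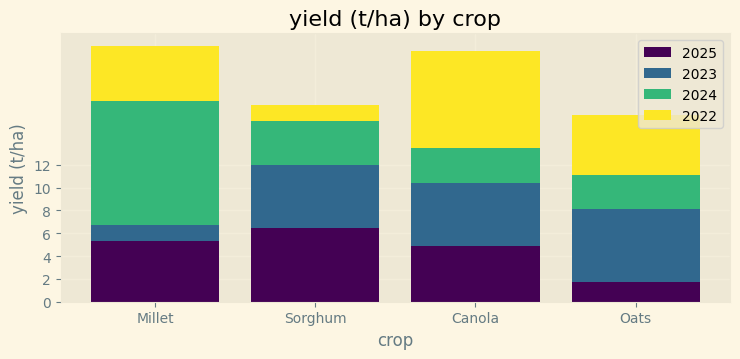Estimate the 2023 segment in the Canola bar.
≈ 6

2023 top ≈ 10, bottom ≈ 4; segment ≈ 6.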